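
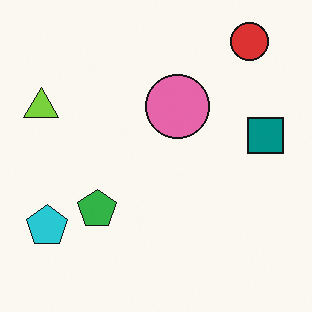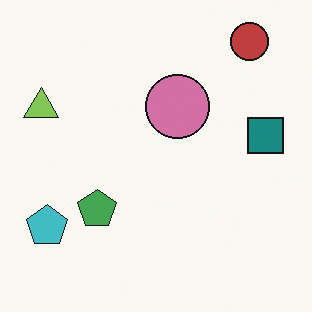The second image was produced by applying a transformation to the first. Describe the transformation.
Slightly desaturated.

All colors are more muted and greyish — a global saturation change.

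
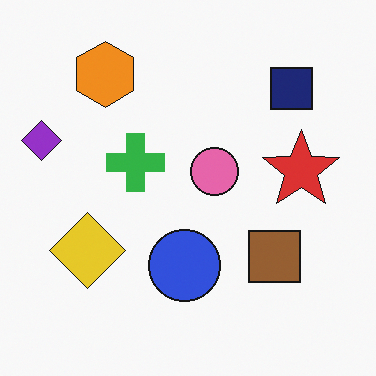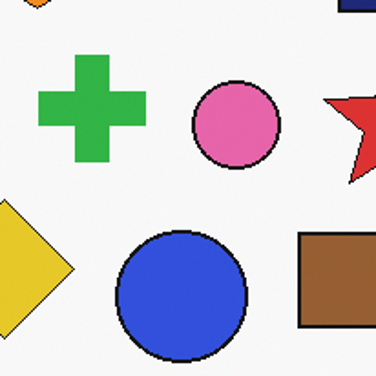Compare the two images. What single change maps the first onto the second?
Cropped to a noticeably smaller region and rescaled.

The visible shapes are larger and the field of view is narrower; shapes near the original edges may be partly or wholly outside the frame — a crop-and-rescale.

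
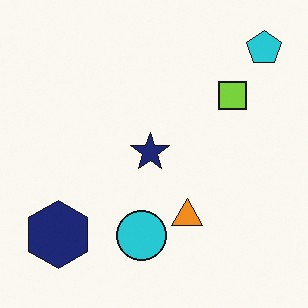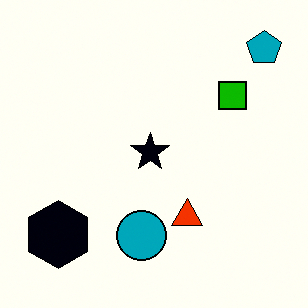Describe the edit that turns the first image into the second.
The image was boosted in contrast.

Tones are pushed away from mid-grey across the whole image — a global contrast change.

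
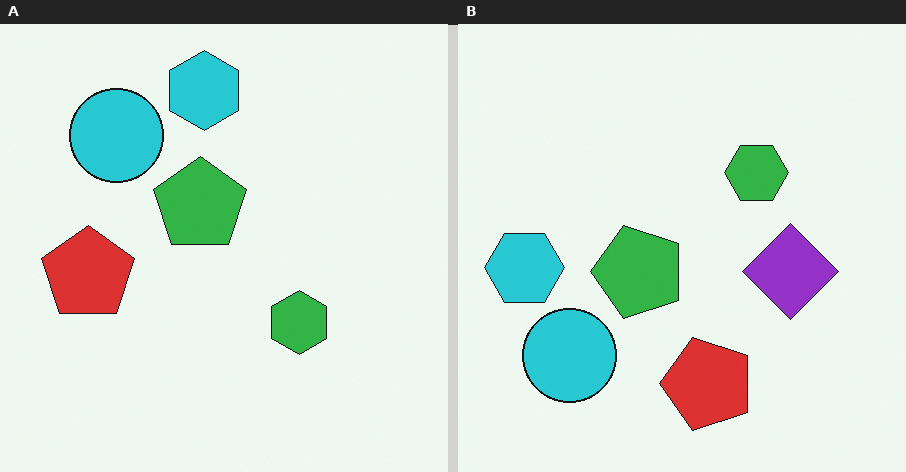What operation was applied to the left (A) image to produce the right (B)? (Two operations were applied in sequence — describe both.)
This is the original image rotated 90° counter-clockwise, then overlaid with an additional purple diamond.

The cyan hexagon sits in the top of the left (A) image and the left of the right (B) — consistent with a whole-image 90° counter-clockwise rotation. A purple diamond appears in the right (B) image that is absent from the left (A).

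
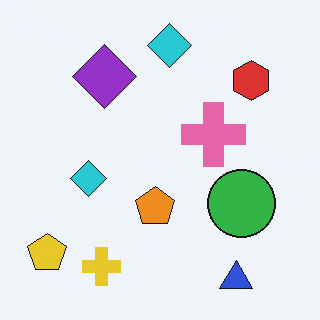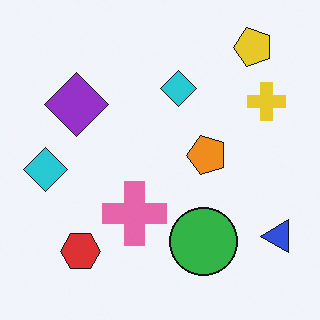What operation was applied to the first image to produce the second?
It was transposed (reflected across the top-left ↔ bottom-right diagonal).

Shapes have swapped their row and column positions — what was in the top-right is now in the bottom-left — a diagonal reflection.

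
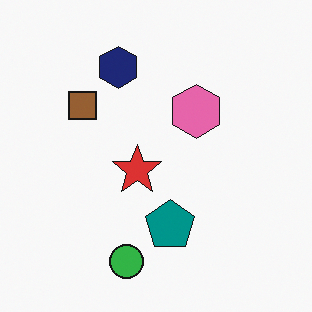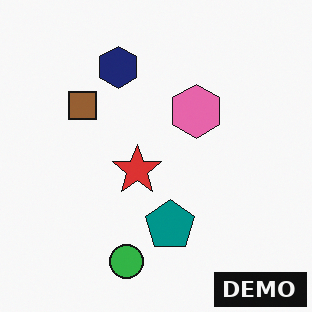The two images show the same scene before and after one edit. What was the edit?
Watermarked with the text "DEMO" in the lower-right corner.

A dark label reading "DEMO" appears in the lower-right corner.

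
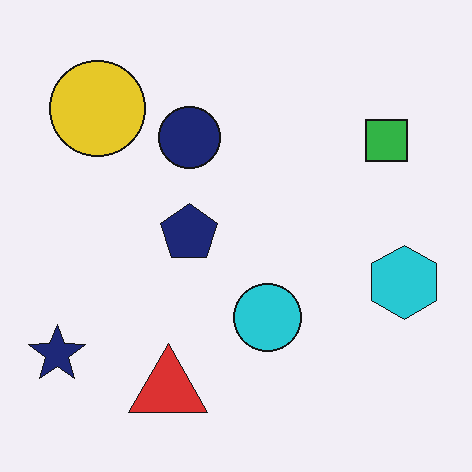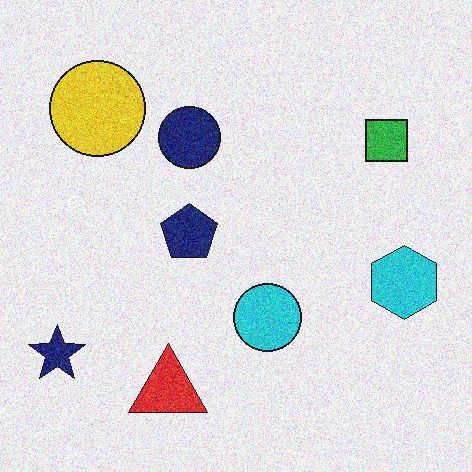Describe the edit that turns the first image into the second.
The second image is the first degraded with visible gaussian noise.

Random speckle covers the whole image, including the flat background.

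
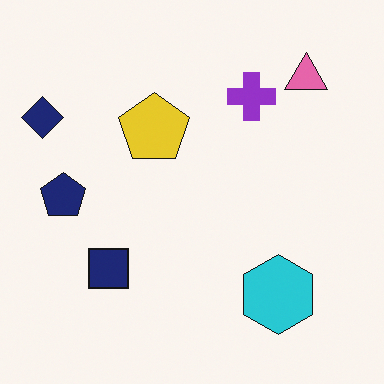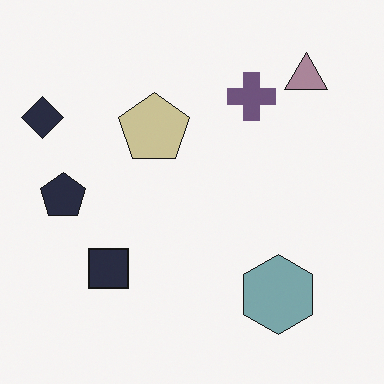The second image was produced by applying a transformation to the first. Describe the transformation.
This is the original image made much more muted (saturation change).

All colors are more muted and greyish — a global saturation change.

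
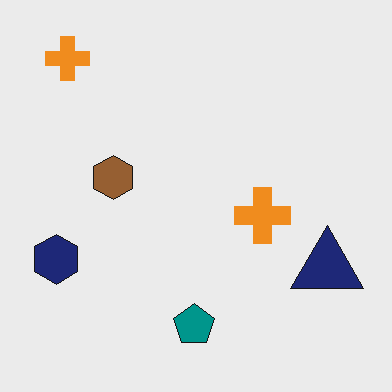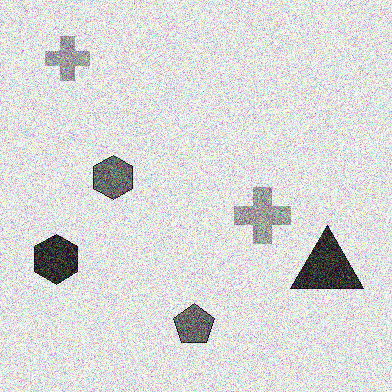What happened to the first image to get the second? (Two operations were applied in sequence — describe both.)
This is the original image converted to grayscale, then degraded with strong gaussian noise.

All color is removed — every shape is now a shade of grey. Random speckle covers the whole image, including the flat background.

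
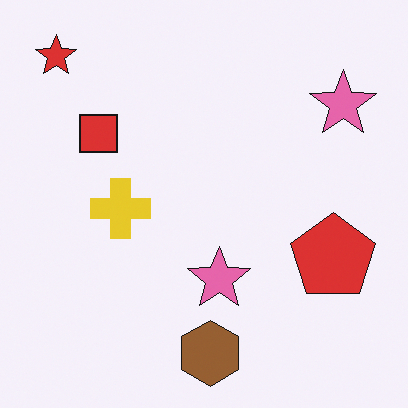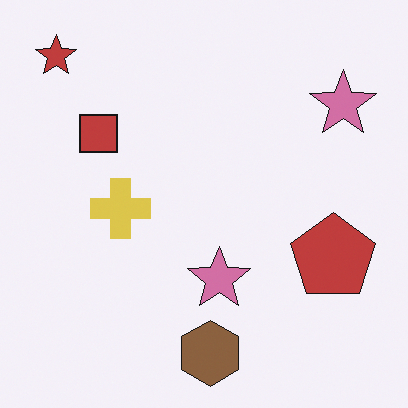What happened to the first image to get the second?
The transformation is: slightly desaturated.

All colors are more muted and greyish — a global saturation change.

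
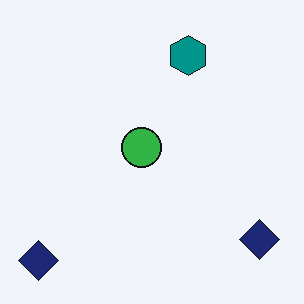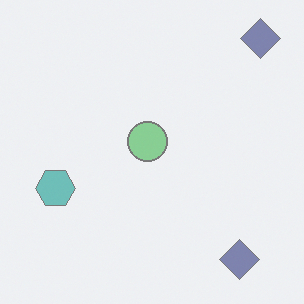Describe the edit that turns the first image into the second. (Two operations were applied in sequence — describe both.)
The image was transposed (reflected across the top-left ↔ bottom-right diagonal), then given much lower contrast.

Shapes have swapped their row and column positions — what was in the top-right is now in the bottom-left — a diagonal reflection. Tones are pushed toward mid-grey across the whole image — a global contrast change.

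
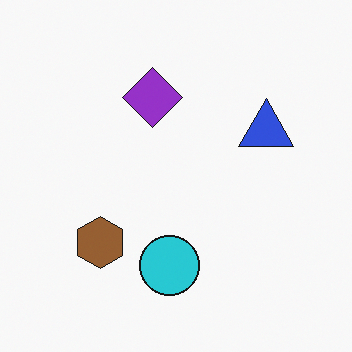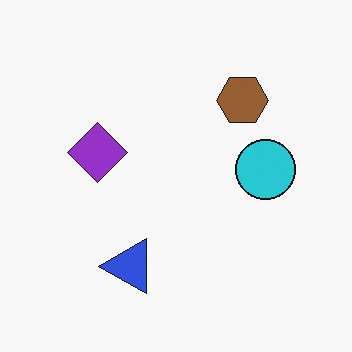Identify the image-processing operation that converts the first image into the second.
The second image is the first transposed (reflected across the top-left ↔ bottom-right diagonal).

Shapes have swapped their row and column positions — what was in the top-right is now in the bottom-left — a diagonal reflection.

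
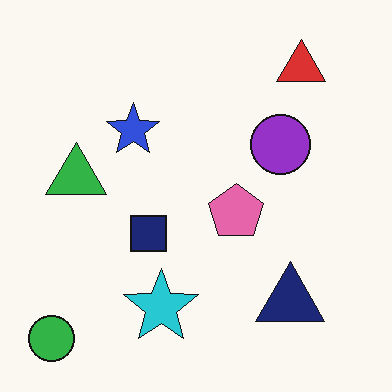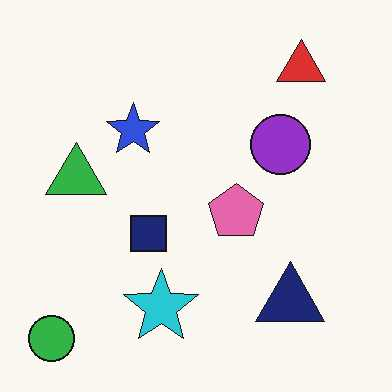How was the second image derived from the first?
The image was JPEG-compressed with visible artifacts.

Blocky 8×8 compression artifacts appear around shape edges and the flat background shows ringing — characteristic JPEG degradation.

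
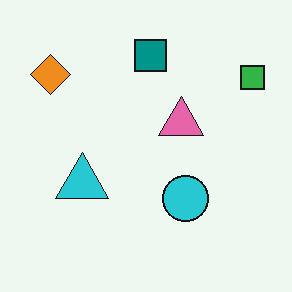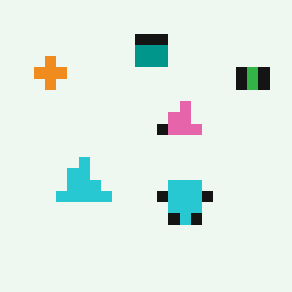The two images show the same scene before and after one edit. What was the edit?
The image was heavily pixelated into large blocks.

Shapes are reduced to large square blocks; fine edges and outlines are lost — a downscale-then-upscale (mosaic) effect.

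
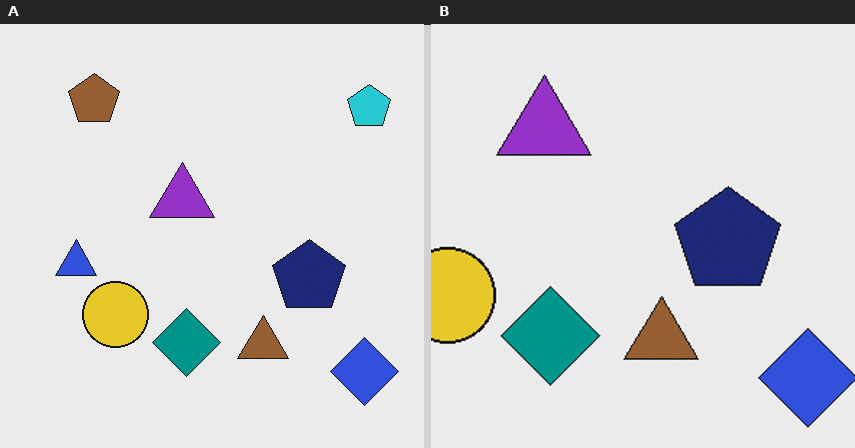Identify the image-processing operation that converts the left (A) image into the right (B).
The image was cropped to a modestly smaller region and rescaled.

The visible shapes are larger and the field of view is narrower; shapes near the original edges may be partly or wholly outside the frame — a crop-and-rescale.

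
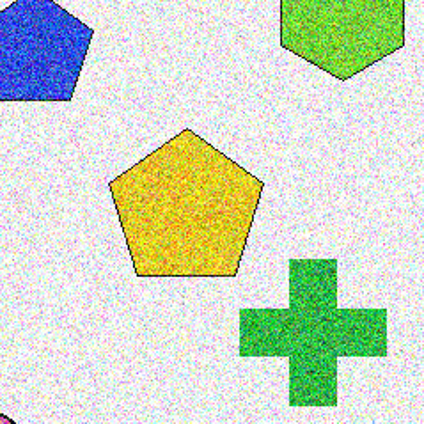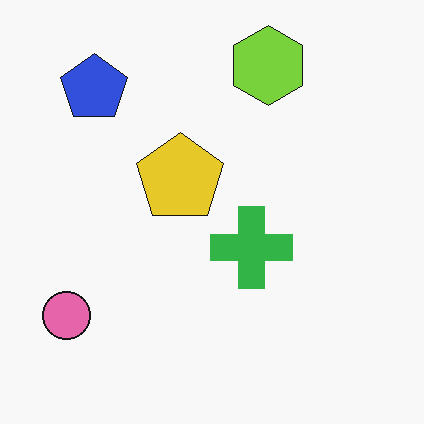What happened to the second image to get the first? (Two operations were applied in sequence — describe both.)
Degraded with strong gaussian noise, then cropped to a noticeably smaller region and rescaled.

Random speckle covers the whole image, including the flat background. The visible shapes are larger and the field of view is narrower; shapes near the original edges may be partly or wholly outside the frame — a crop-and-rescale.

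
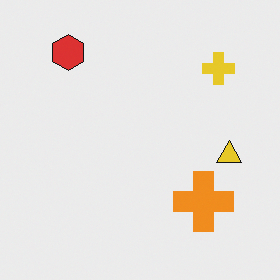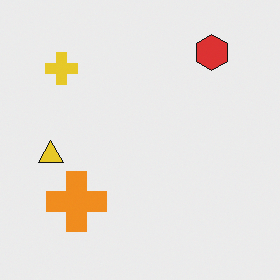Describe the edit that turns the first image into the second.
The image was flipped horizontally (left ↔ right).

The yellow triangle is in the right of the first image and the left of the second — shapes on opposite sides of the vertical midline have swapped in a mirror flip.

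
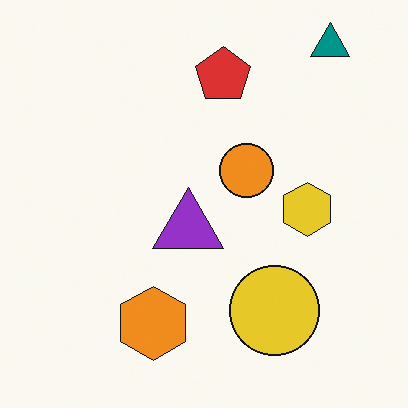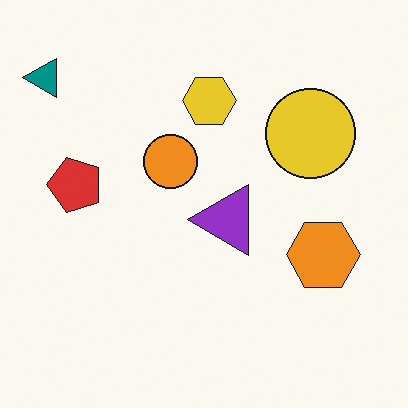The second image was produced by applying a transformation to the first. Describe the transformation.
This is the original image rotated 90° counter-clockwise.

The teal triangle sits in the top-right of the first image and the top-left of the second — consistent with a whole-image 90° counter-clockwise rotation.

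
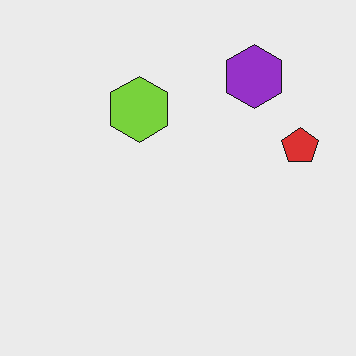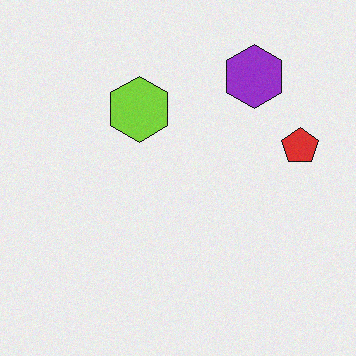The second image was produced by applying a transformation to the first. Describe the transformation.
The second image is the first degraded with a light layer of grain.

Random speckle covers the whole image, including the flat background.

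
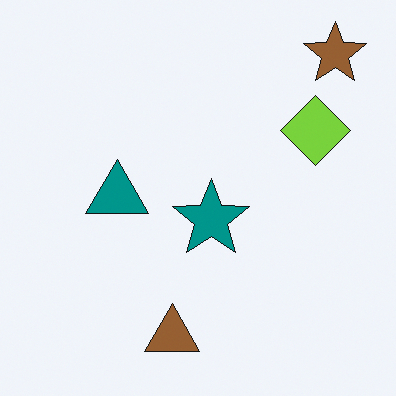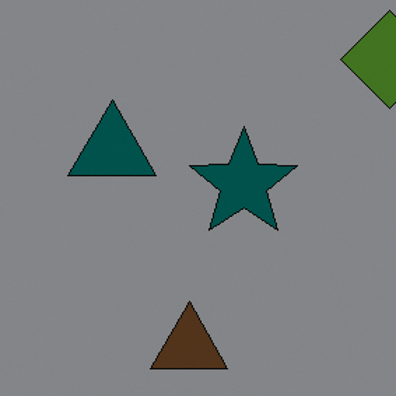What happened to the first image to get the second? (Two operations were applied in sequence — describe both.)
This is the original image cropped to a modestly smaller region and rescaled, then noticeably darkened.

The visible shapes are larger and the field of view is narrower; shapes near the original edges may be partly or wholly outside the frame — a crop-and-rescale. Every pixel — background and shapes alike — is uniformly darkened.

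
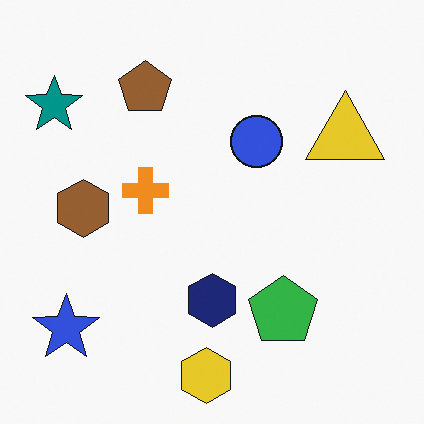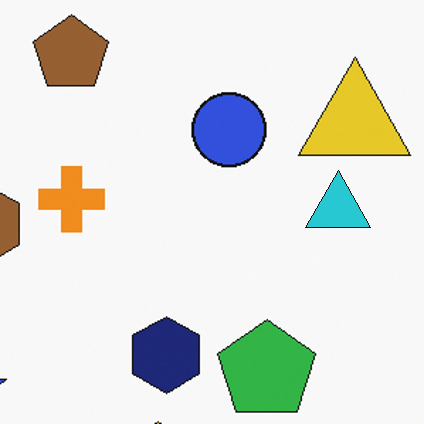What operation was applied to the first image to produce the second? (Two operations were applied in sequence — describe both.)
The second image is the first cropped slightly and scaled back up, then overlaid with an additional cyan triangle.

The visible shapes are larger and the field of view is narrower; shapes near the original edges may be partly or wholly outside the frame — a crop-and-rescale. A cyan triangle appears in the second image that is absent from the first.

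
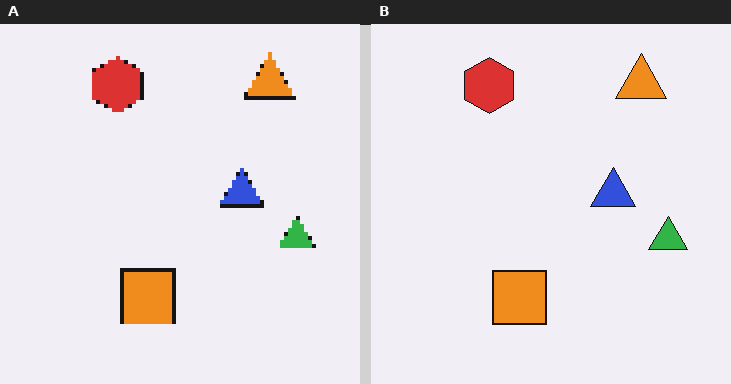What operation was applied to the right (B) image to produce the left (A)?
The image was lightly pixelated (a mild mosaic effect).

Shapes are reduced to large square blocks; fine edges and outlines are lost — a downscale-then-upscale (mosaic) effect.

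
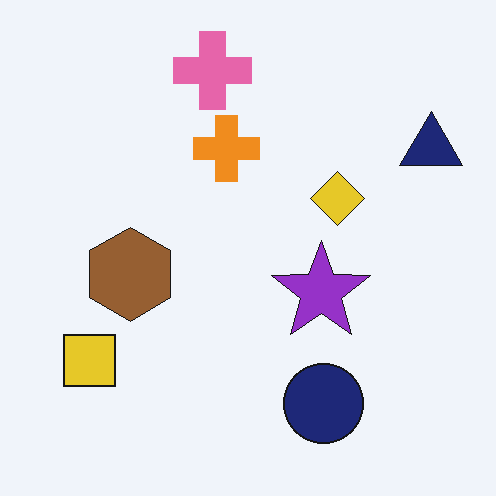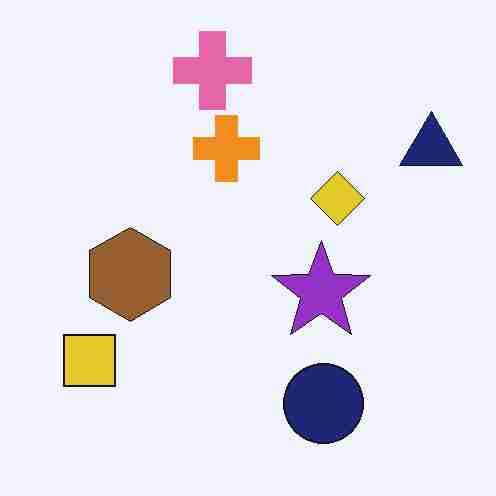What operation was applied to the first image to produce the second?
The image was degraded with heavy JPEG compression.

Blocky 8×8 compression artifacts appear around shape edges and the flat background shows ringing — characteristic JPEG degradation.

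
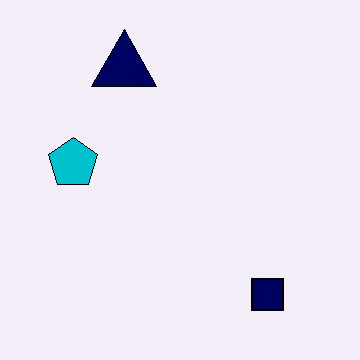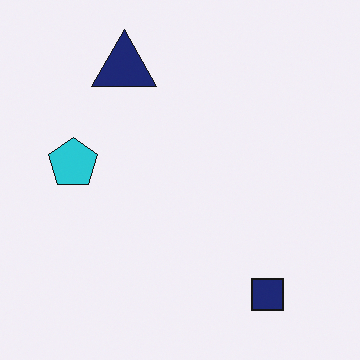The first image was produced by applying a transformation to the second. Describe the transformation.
The transformation is: given slightly increased contrast.

Tones are pushed away from mid-grey across the whole image — a global contrast change.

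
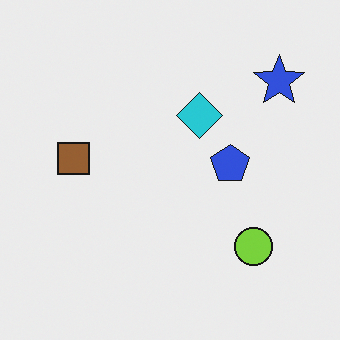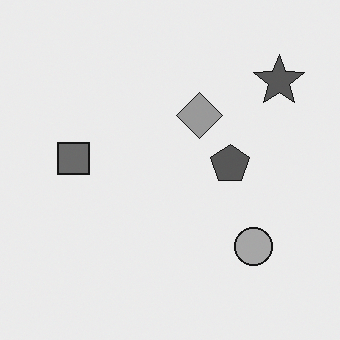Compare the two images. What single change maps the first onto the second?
The transformation is: converted to grayscale.

All color is removed — every shape is now a shade of grey.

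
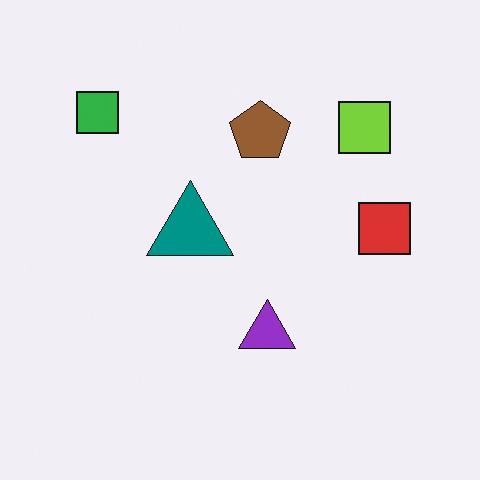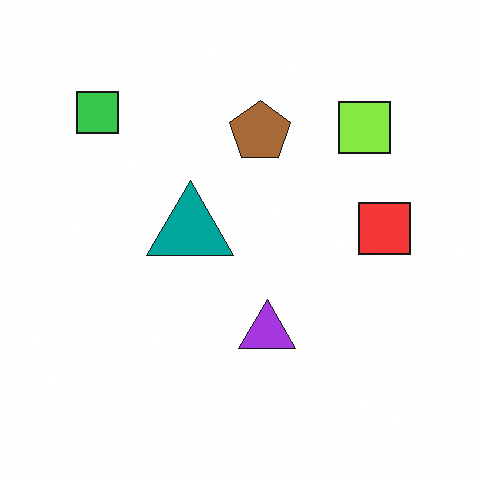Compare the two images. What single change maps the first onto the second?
This is the original image brightened a little.

Every pixel — background and shapes alike — is uniformly brightened.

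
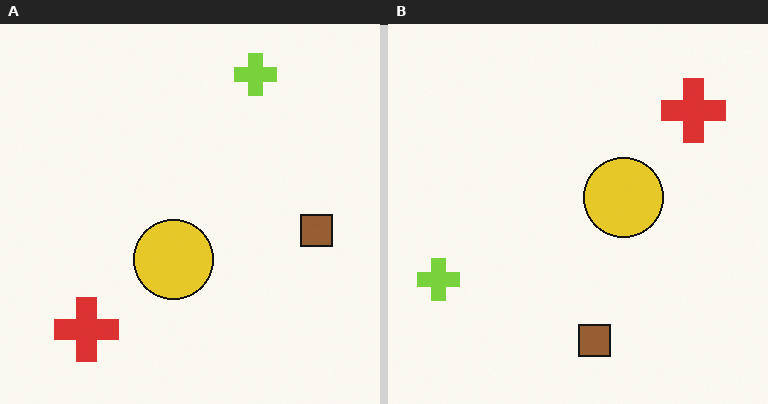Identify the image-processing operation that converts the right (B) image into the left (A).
Transposed (reflected across the top-left ↔ bottom-right diagonal).

Shapes have swapped their row and column positions — what was in the top-right is now in the bottom-left — a diagonal reflection.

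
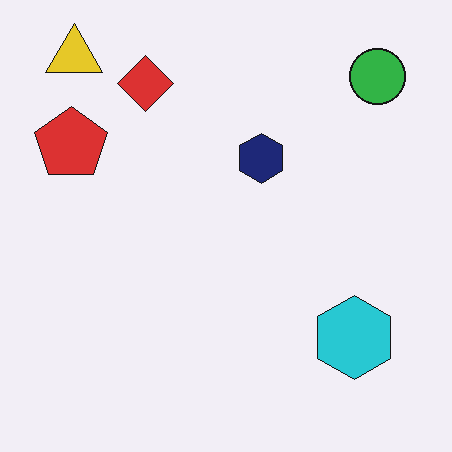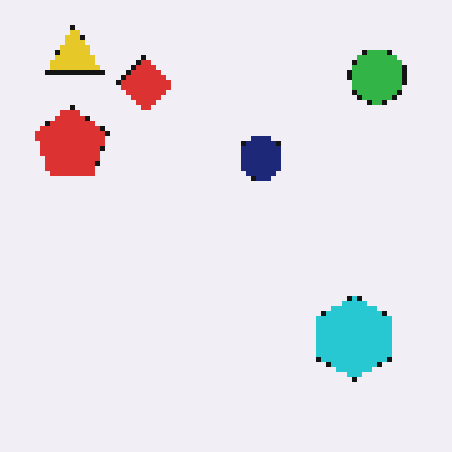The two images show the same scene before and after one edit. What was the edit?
It was lightly pixelated (a mild mosaic effect).

Shapes are reduced to large square blocks; fine edges and outlines are lost — a downscale-then-upscale (mosaic) effect.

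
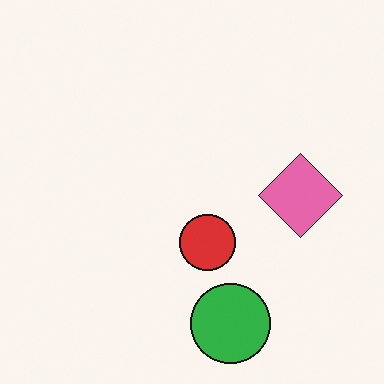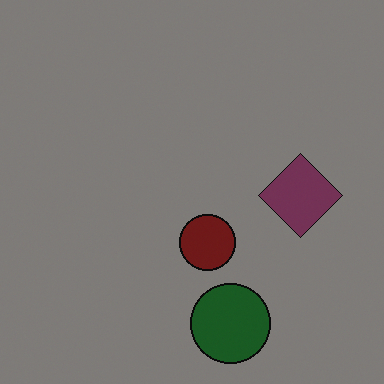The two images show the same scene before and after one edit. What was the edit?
It was noticeably darkened.

Every pixel — background and shapes alike — is uniformly darkened.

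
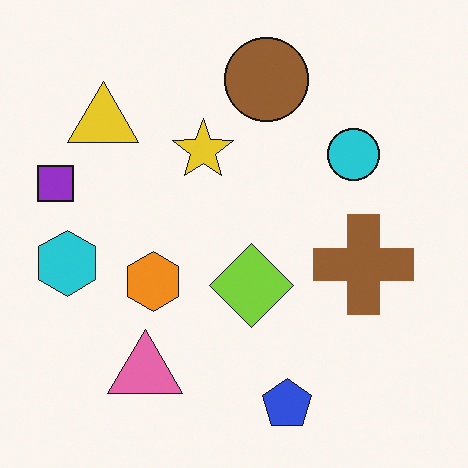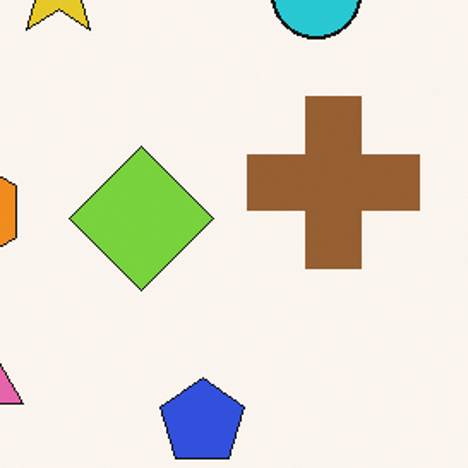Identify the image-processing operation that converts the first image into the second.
The transformation is: cropped to a noticeably smaller region and rescaled.

The visible shapes are larger and the field of view is narrower; shapes near the original edges may be partly or wholly outside the frame — a crop-and-rescale.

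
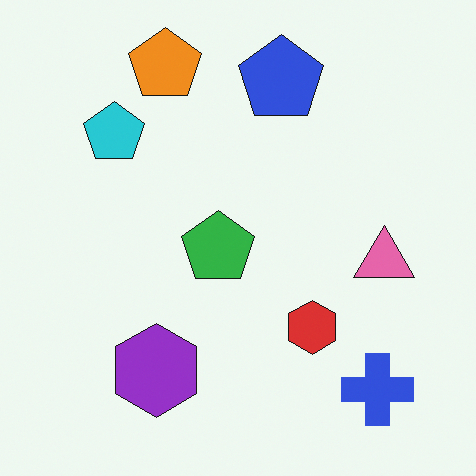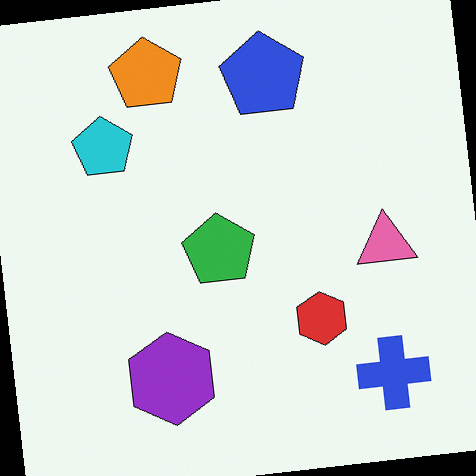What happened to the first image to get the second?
It was rotated counter-clockwise by a small amount.

Every shape is tilted by the same angle and the image corners show triangular fill wedges — a whole-image rotation by a non-right angle.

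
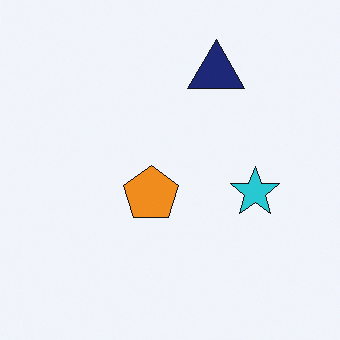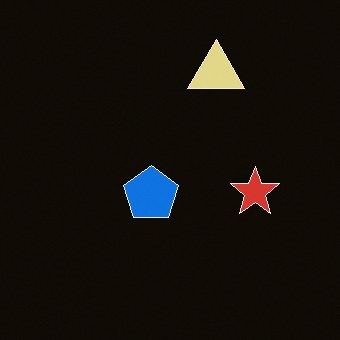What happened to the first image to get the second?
Color-inverted (negative).

The light background has become dark and every shape's color is its complement — a photographic negative.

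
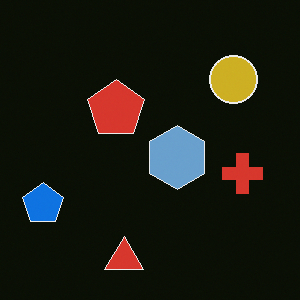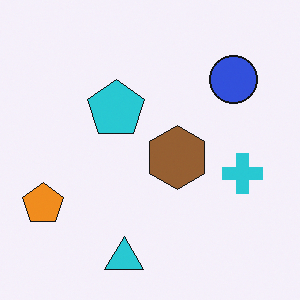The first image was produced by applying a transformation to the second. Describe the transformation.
It was color-inverted (negative).

The light background has become dark and every shape's color is its complement — a photographic negative.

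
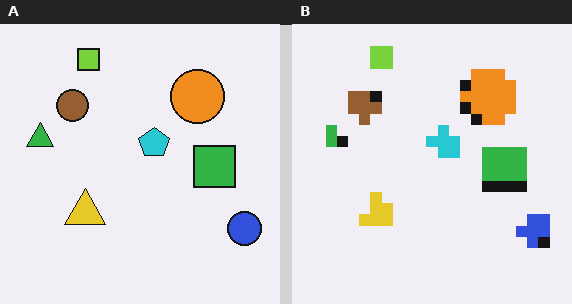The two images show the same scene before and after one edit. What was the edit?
The right (B) image is the left (A) coarsely pixelated.

Shapes are reduced to large square blocks; fine edges and outlines are lost — a downscale-then-upscale (mosaic) effect.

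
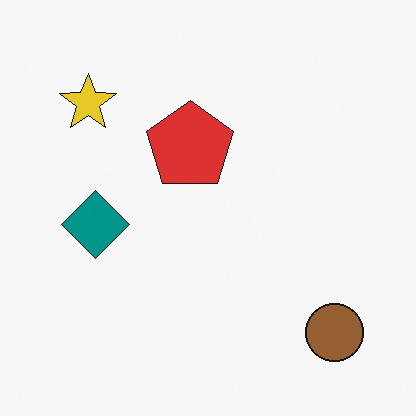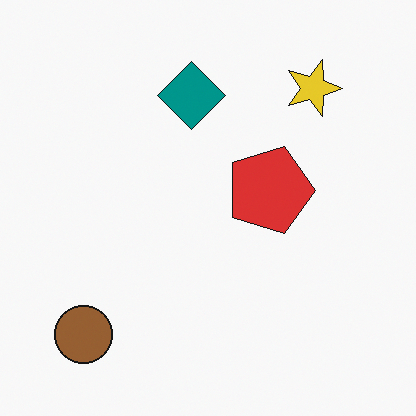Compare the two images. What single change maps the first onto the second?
This is the original image rotated 90° clockwise.

The brown circle sits in the bottom-right of the first image and the bottom-left of the second — consistent with a whole-image 90° clockwise rotation.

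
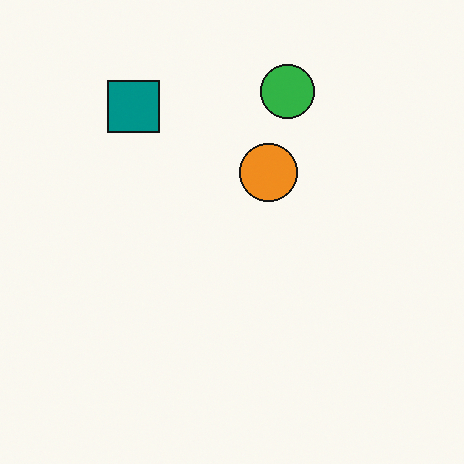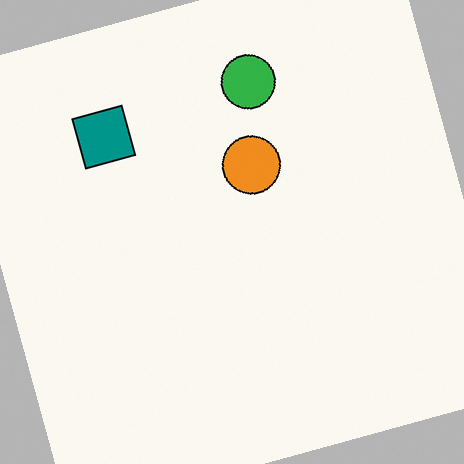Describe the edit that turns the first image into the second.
The second image is the first rotated counter-clockwise by a clearly visible amount.

Every shape is tilted by the same angle and the image corners show triangular fill wedges — a whole-image rotation by a non-right angle.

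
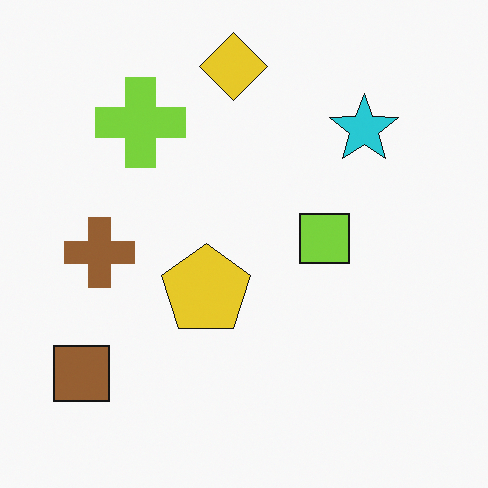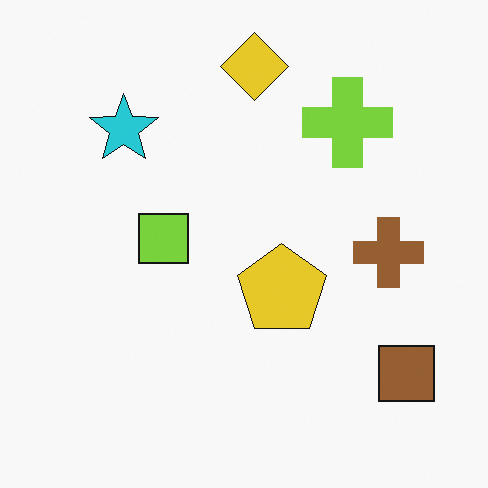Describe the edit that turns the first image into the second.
Flipped horizontally (left ↔ right).

The brown square is in the bottom-left of the first image and the bottom-right of the second — shapes on opposite sides of the vertical midline have swapped in a mirror flip.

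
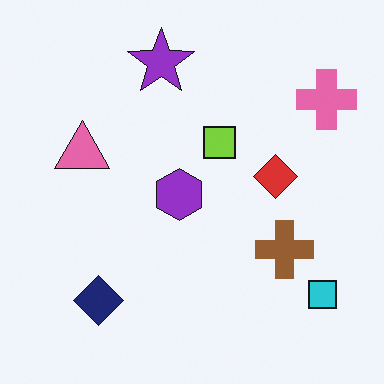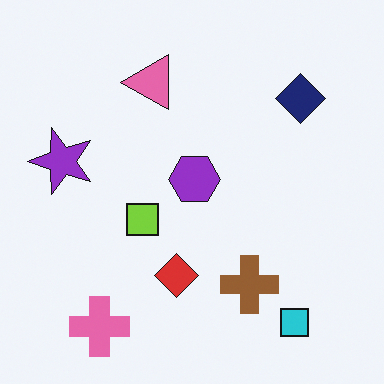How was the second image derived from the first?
It was transposed (reflected across the top-left ↔ bottom-right diagonal).

Shapes have swapped their row and column positions — what was in the top-right is now in the bottom-left — a diagonal reflection.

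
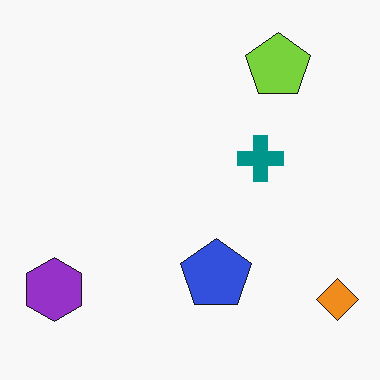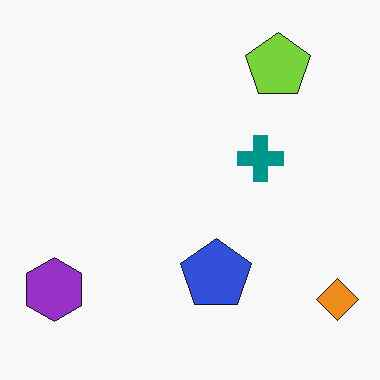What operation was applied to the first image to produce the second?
It was given moderate JPEG compression.

Blocky 8×8 compression artifacts appear around shape edges and the flat background shows ringing — characteristic JPEG degradation.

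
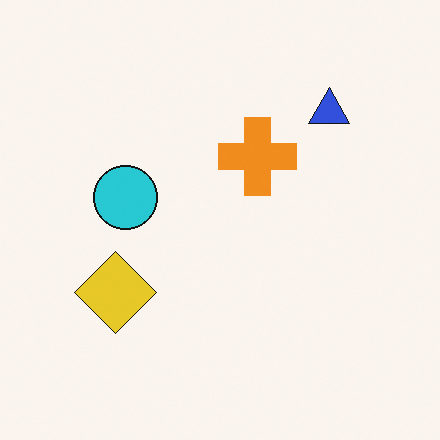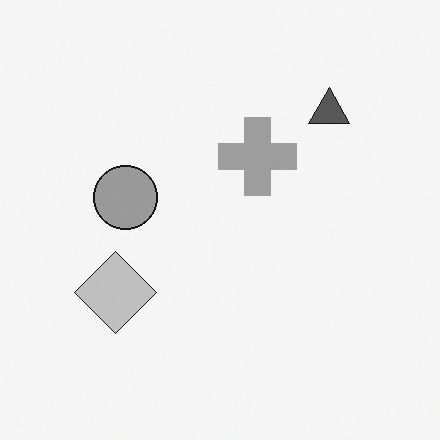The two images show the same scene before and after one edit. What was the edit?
The second image is the first converted to grayscale.

All color is removed — every shape is now a shade of grey.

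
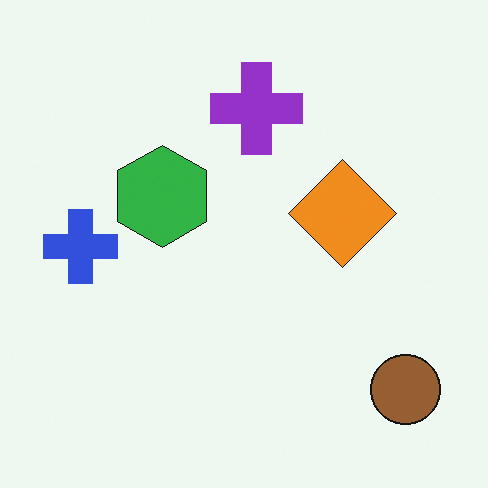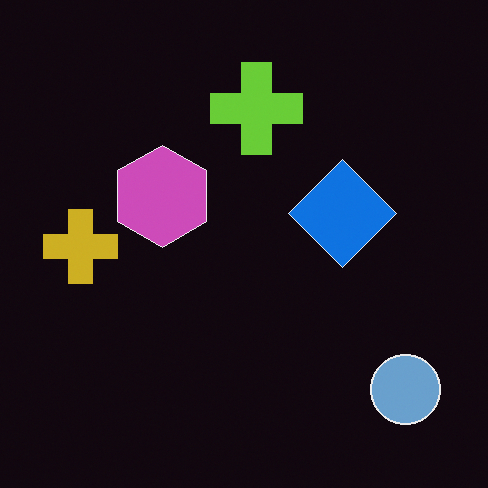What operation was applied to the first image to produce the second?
The image was color-inverted (negative).

The light background has become dark and every shape's color is its complement — a photographic negative.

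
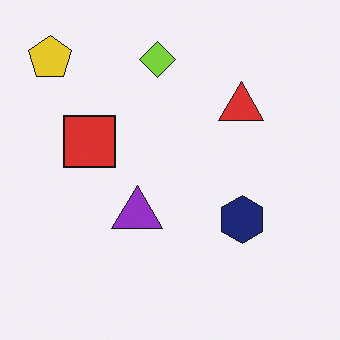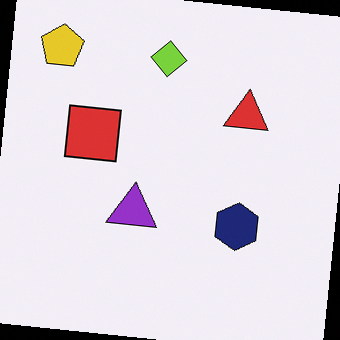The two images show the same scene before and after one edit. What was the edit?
It was rotated clockwise by a small amount.

Every shape is tilted by the same angle and the image corners show triangular fill wedges — a whole-image rotation by a non-right angle.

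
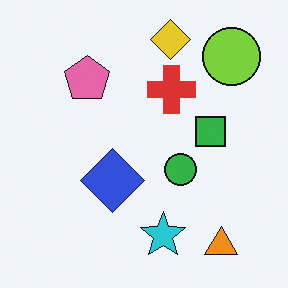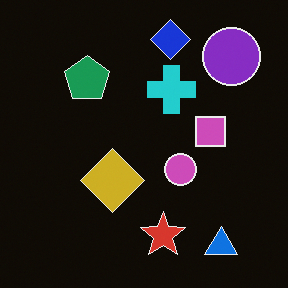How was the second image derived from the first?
Color-inverted (negative).

The light background has become dark and every shape's color is its complement — a photographic negative.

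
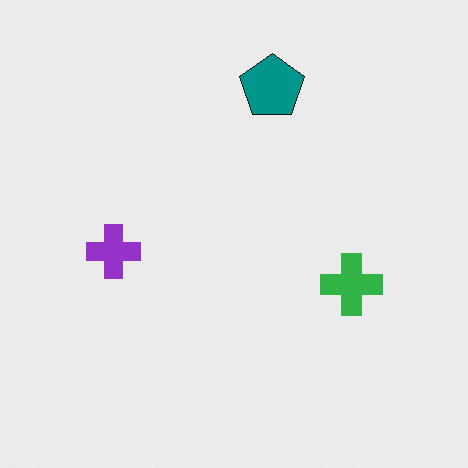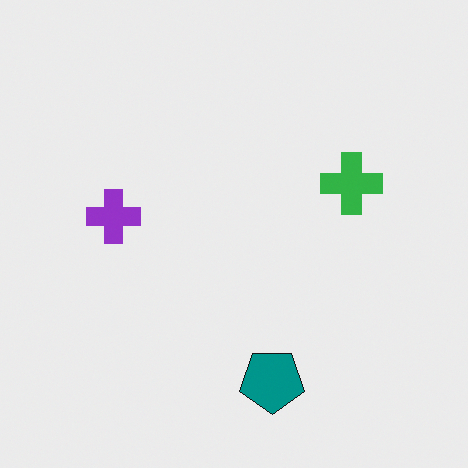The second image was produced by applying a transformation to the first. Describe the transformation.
The second image is the first flipped vertically (top ↔ bottom).

The teal pentagon is in the top of the first image and the bottom of the second — shapes on opposite sides of the horizontal midline have swapped in a mirror flip.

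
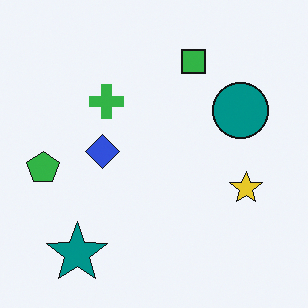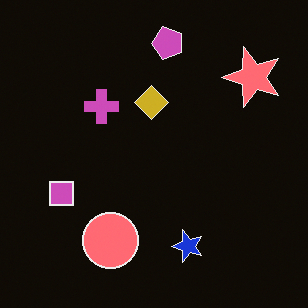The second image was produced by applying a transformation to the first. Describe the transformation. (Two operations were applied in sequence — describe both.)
The transformation is: color-inverted (negative), then transposed (reflected across the top-left ↔ bottom-right diagonal).

The light background has become dark and every shape's color is its complement — a photographic negative. Shapes have swapped their row and column positions — what was in the top-right is now in the bottom-left — a diagonal reflection.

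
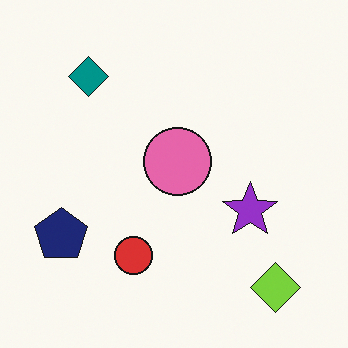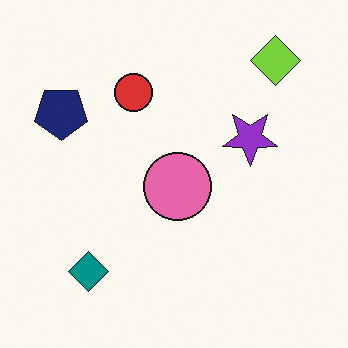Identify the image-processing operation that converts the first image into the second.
The transformation is: flipped vertically (top ↔ bottom).

The lime diamond is in the bottom-right of the first image and the top-right of the second — shapes on opposite sides of the horizontal midline have swapped in a mirror flip.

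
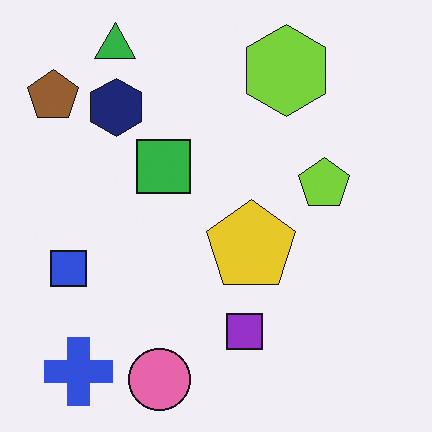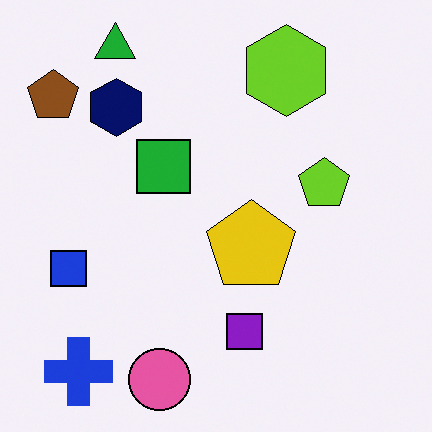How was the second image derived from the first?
The transformation is: given slightly increased contrast.

Tones are pushed away from mid-grey across the whole image — a global contrast change.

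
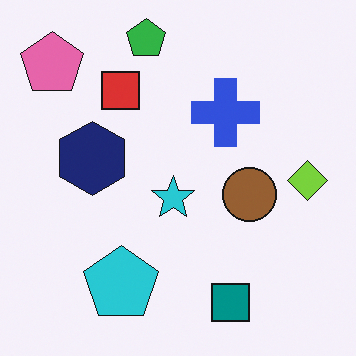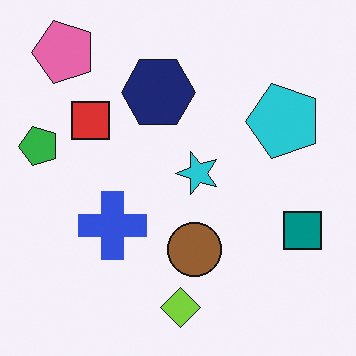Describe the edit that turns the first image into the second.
The second image is the first transposed (reflected across the top-left ↔ bottom-right diagonal).

Shapes have swapped their row and column positions — what was in the top-right is now in the bottom-left — a diagonal reflection.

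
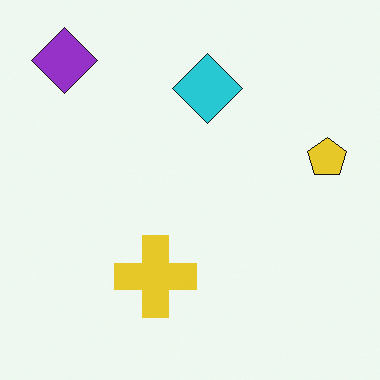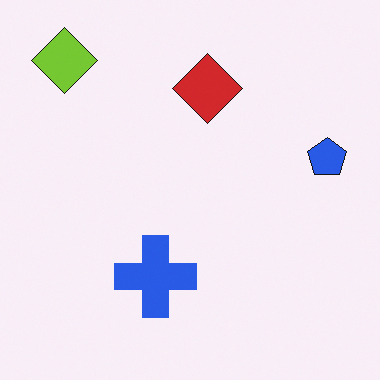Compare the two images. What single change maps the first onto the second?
The second image is the first hue-shifted by a large amount.

Every shape's color has rotated by the same amount around the hue wheel — a uniform hue shift.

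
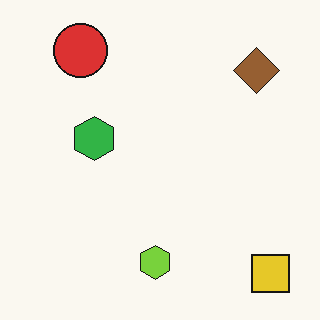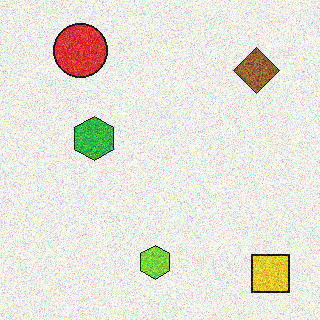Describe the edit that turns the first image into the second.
The second image is the first degraded with strong gaussian noise.

Random speckle covers the whole image, including the flat background.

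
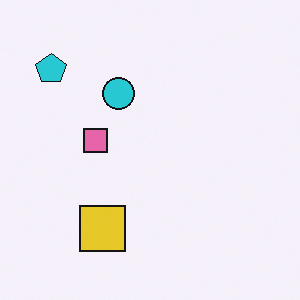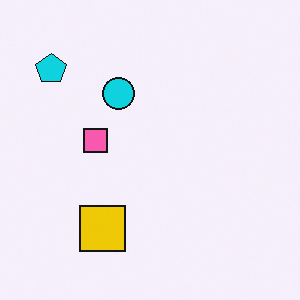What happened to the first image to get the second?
This is the original image slightly oversaturated.

All colors are more vivid — a global saturation change.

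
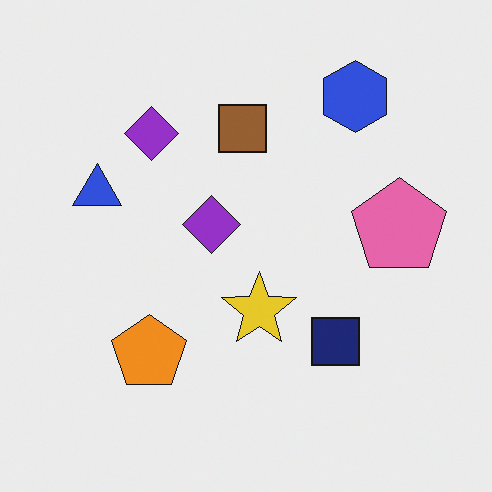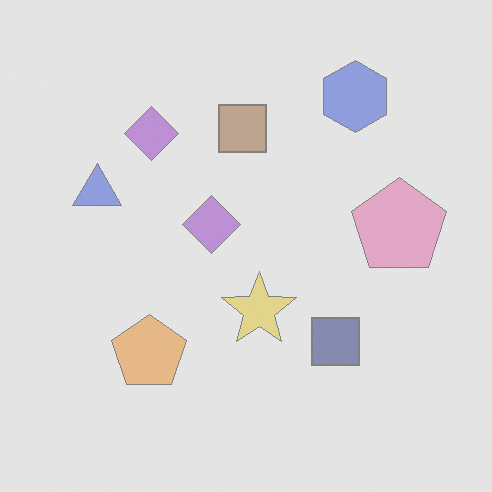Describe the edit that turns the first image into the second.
The second image is the first washed out (contrast reduced).

Tones are pushed toward mid-grey across the whole image — a global contrast change.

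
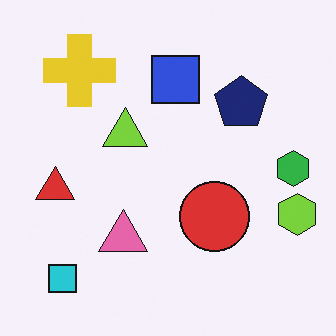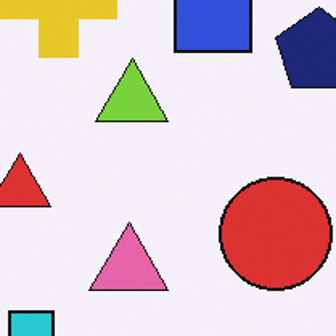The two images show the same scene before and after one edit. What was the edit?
The second image is the first cropped to a modestly smaller region and rescaled.

The visible shapes are larger and the field of view is narrower; shapes near the original edges may be partly or wholly outside the frame — a crop-and-rescale.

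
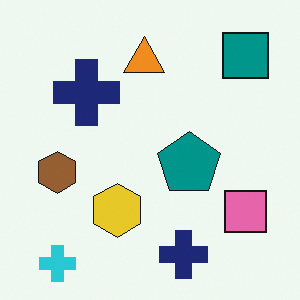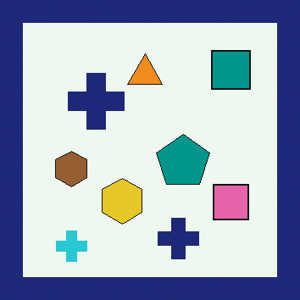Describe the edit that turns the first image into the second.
The second image is the first framed with a navy border.

A solid navy frame runs around the edge of the second image, with the content slightly shrunk inside it.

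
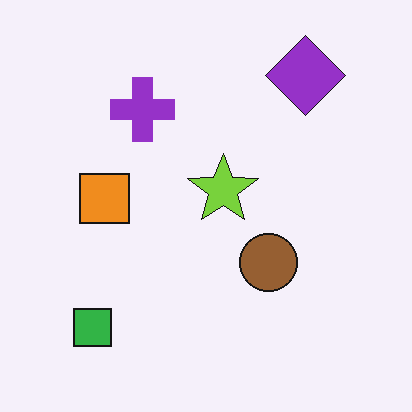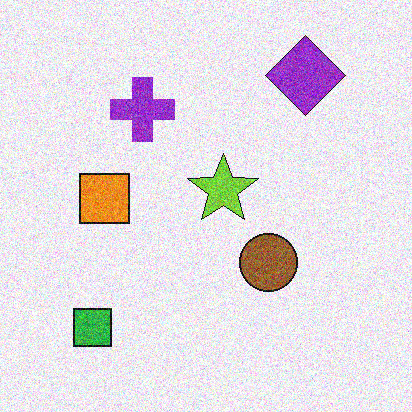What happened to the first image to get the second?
The transformation is: degraded with strong gaussian noise.

Random speckle covers the whole image, including the flat background.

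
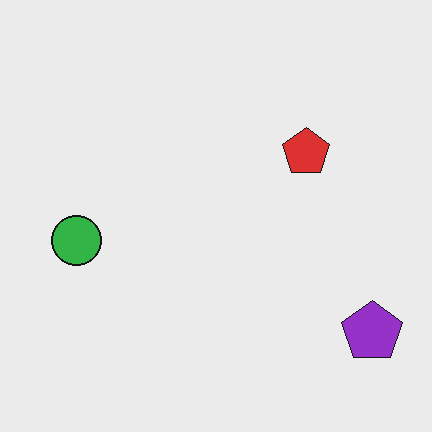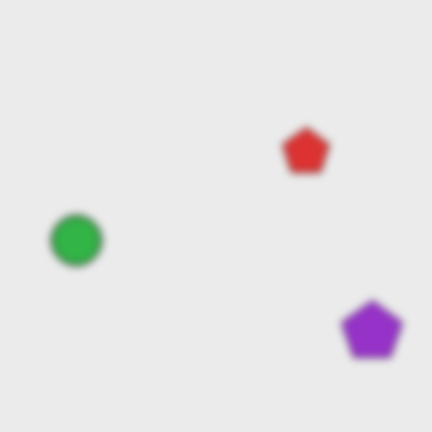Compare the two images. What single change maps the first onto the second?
It was moderately blurred.

Shape edges and outlines are uniformly softened across the whole image.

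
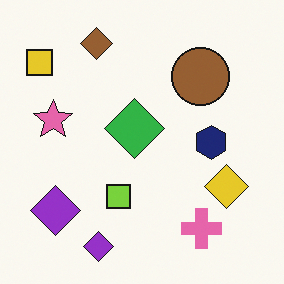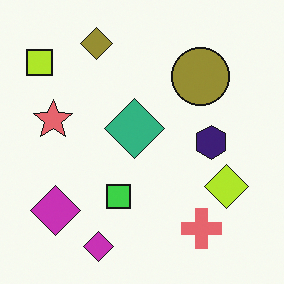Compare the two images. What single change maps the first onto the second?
The second image is the first hue-shifted by a small amount.

Every shape's color has rotated by the same amount around the hue wheel — a uniform hue shift.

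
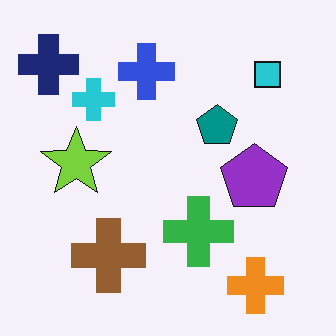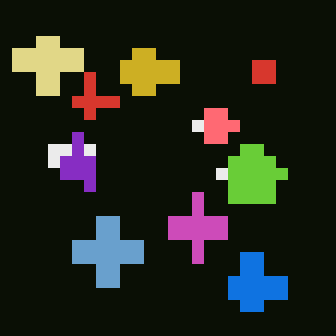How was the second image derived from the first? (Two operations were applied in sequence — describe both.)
Color-inverted (negative), then coarsely pixelated.

The light background has become dark and every shape's color is its complement — a photographic negative. Shapes are reduced to large square blocks; fine edges and outlines are lost — a downscale-then-upscale (mosaic) effect.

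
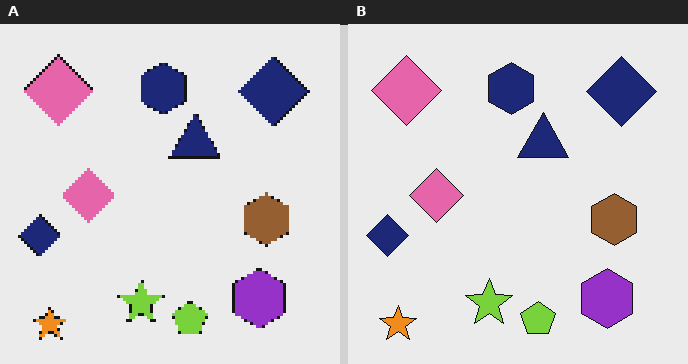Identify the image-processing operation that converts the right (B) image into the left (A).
The image was lightly pixelated (a mild mosaic effect).

Shapes are reduced to large square blocks; fine edges and outlines are lost — a downscale-then-upscale (mosaic) effect.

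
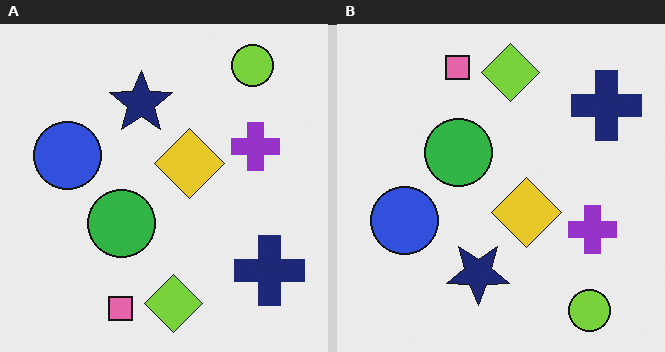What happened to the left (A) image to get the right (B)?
This is the original image flipped vertically (top ↔ bottom).

The lime circle is in the top-right of the left (A) image and the bottom-right of the right (B) — shapes on opposite sides of the horizontal midline have swapped in a mirror flip.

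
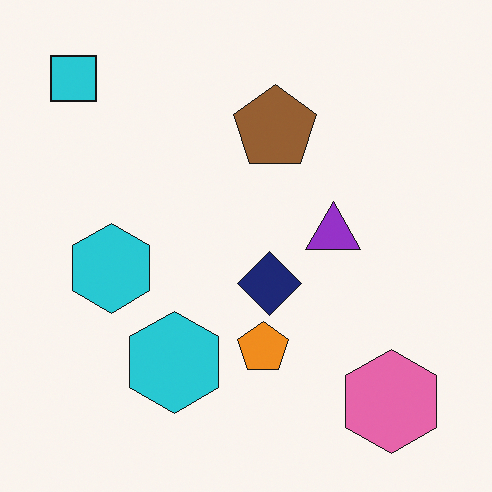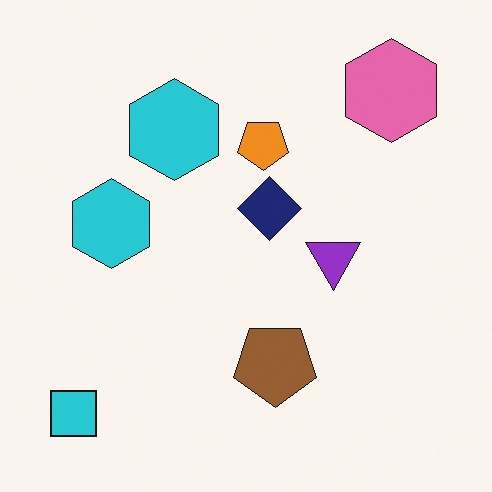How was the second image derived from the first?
The image was flipped vertically (top ↔ bottom).

The cyan square is in the top-left of the first image and the bottom-left of the second — shapes on opposite sides of the horizontal midline have swapped in a mirror flip.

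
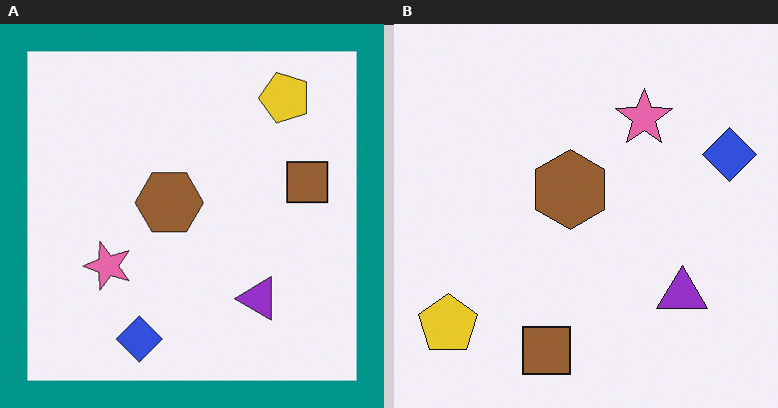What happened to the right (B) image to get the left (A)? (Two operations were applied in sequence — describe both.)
It was transposed (reflected across the top-left ↔ bottom-right diagonal), then framed with a teal border.

Shapes have swapped their row and column positions — what was in the top-right is now in the bottom-left — a diagonal reflection. A solid teal frame runs around the edge of the left (A) image, with the content slightly shrunk inside it.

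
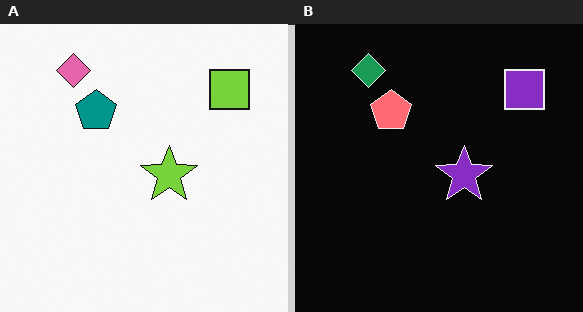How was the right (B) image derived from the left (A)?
This is the original image color-inverted (negative).

The light background has become dark and every shape's color is its complement — a photographic negative.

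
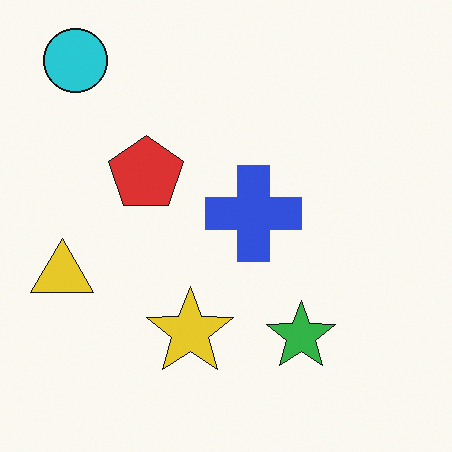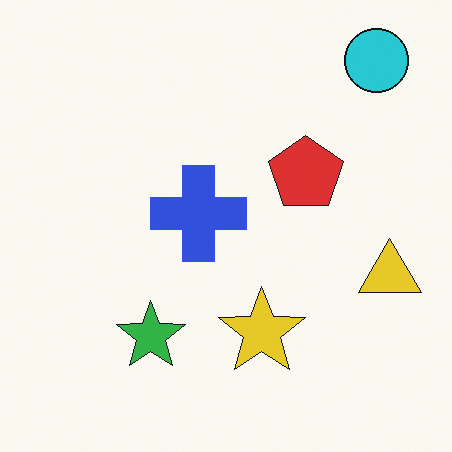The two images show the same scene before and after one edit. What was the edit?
The image was flipped horizontally (left ↔ right).

The yellow triangle is in the left of the first image and the right of the second — shapes on opposite sides of the vertical midline have swapped in a mirror flip.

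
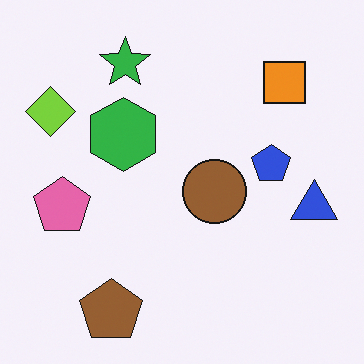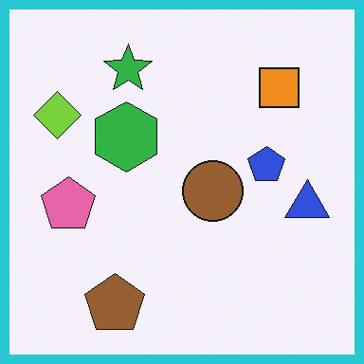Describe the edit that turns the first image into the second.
It was framed with a cyan border.

A solid cyan frame runs around the edge of the second image, with the content slightly shrunk inside it.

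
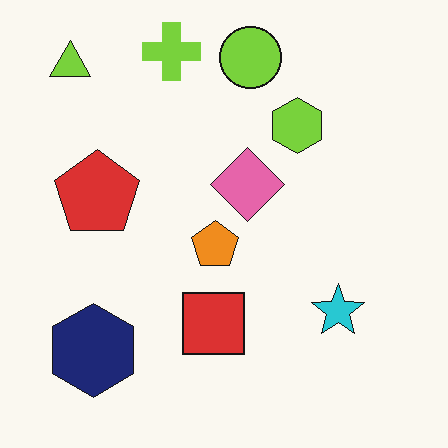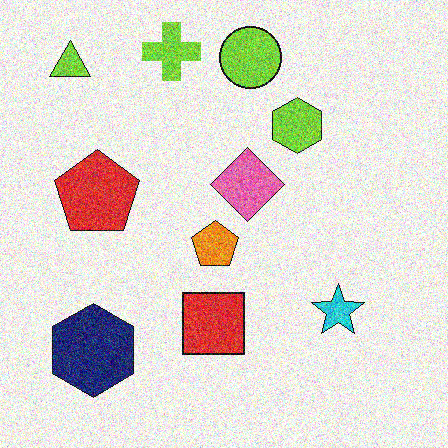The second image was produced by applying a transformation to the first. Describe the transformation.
It was degraded with strong gaussian noise.

Random speckle covers the whole image, including the flat background.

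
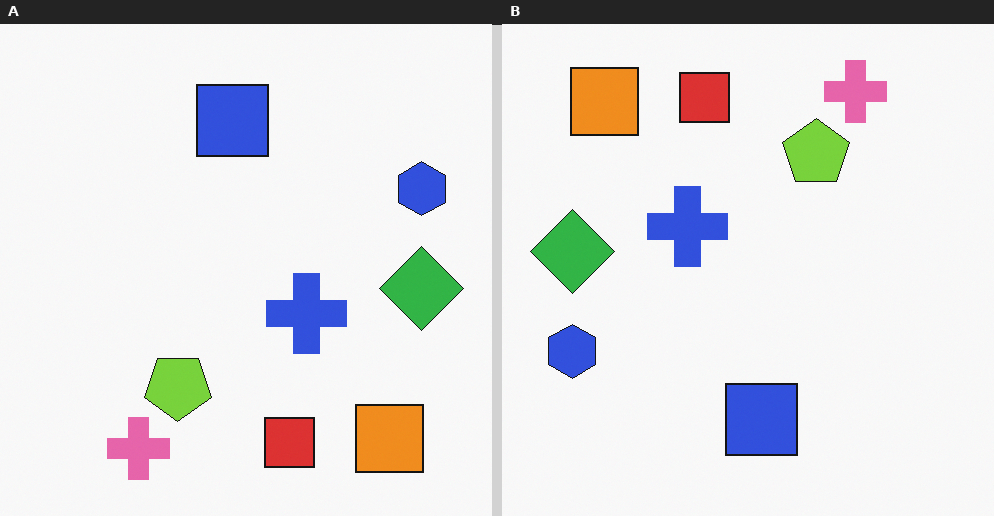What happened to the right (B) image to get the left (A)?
The image was rotated 180°.

The orange square sits in the top-left of the right (B) image and the bottom-right of the left (A) — consistent with a whole-image 180° rotation.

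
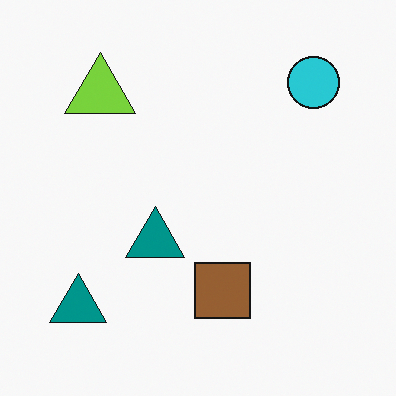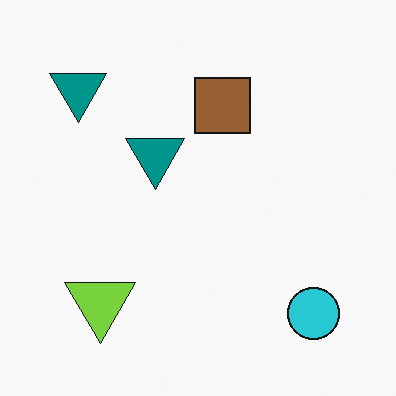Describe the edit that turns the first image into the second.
This is the original image flipped vertically (top ↔ bottom).

The cyan circle is in the top-right of the first image and the bottom-right of the second — shapes on opposite sides of the horizontal midline have swapped in a mirror flip.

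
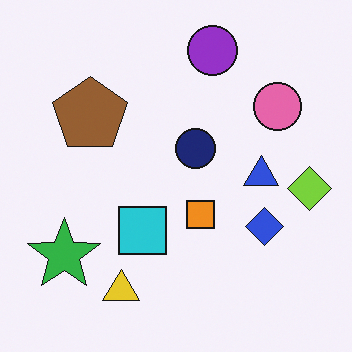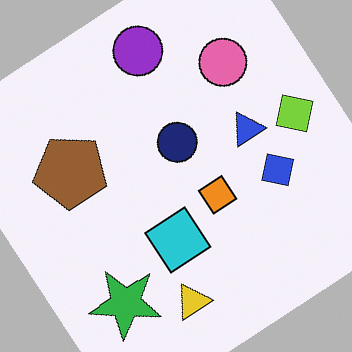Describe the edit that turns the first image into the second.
The second image is the first rotated counter-clockwise by a large amount — several tens of degrees.

Every shape is tilted by the same angle and the image corners show triangular fill wedges — a whole-image rotation by a non-right angle.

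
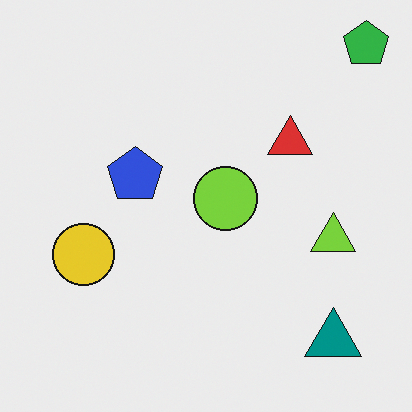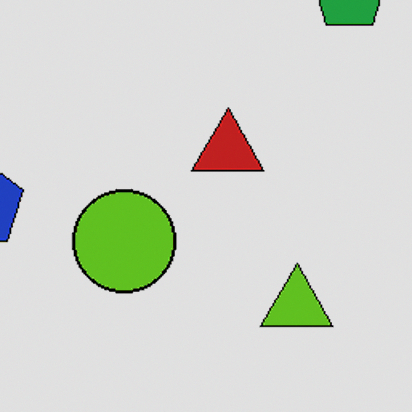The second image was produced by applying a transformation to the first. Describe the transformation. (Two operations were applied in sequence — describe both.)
The second image is the first cropped slightly and scaled back up, then moderately posterized.

The visible shapes are larger and the field of view is narrower; shapes near the original edges may be partly or wholly outside the frame — a crop-and-rescale. Each flat color has snapped to a coarser quantized level — most visibly, the near-white background has dropped to a flat grey.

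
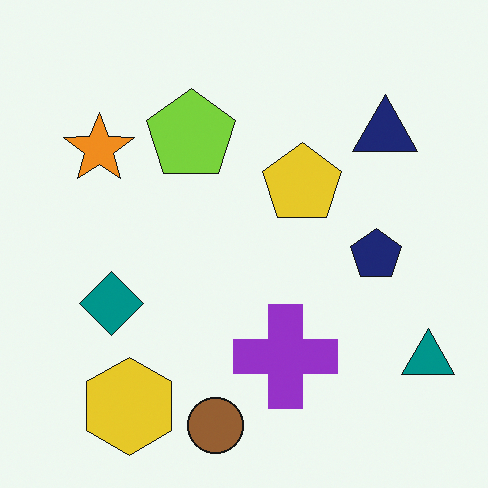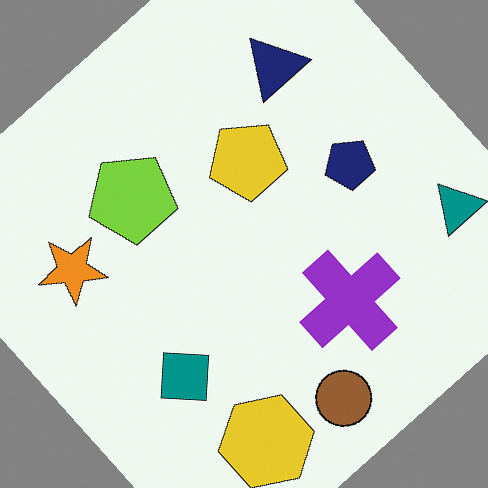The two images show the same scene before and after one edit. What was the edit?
This is the original image rotated counter-clockwise by a large amount — several tens of degrees.

Every shape is tilted by the same angle and the image corners show triangular fill wedges — a whole-image rotation by a non-right angle.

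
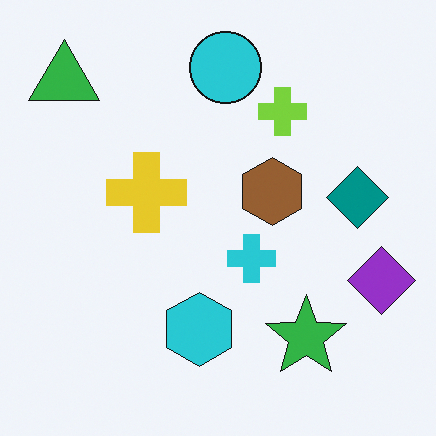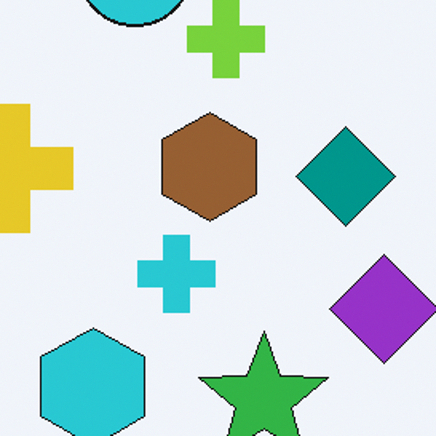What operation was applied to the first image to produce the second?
This is the original image cropped to a modestly smaller region and rescaled.

The visible shapes are larger and the field of view is narrower; shapes near the original edges may be partly or wholly outside the frame — a crop-and-rescale.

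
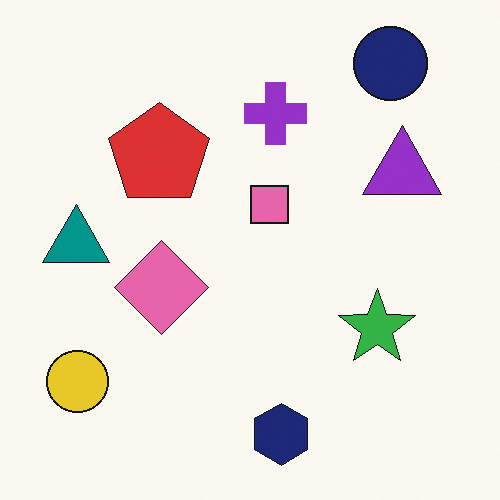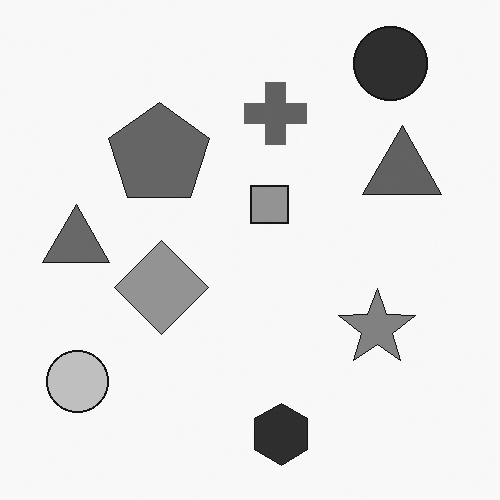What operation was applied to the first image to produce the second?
The second image is the first converted to grayscale.

All color is removed — every shape is now a shade of grey.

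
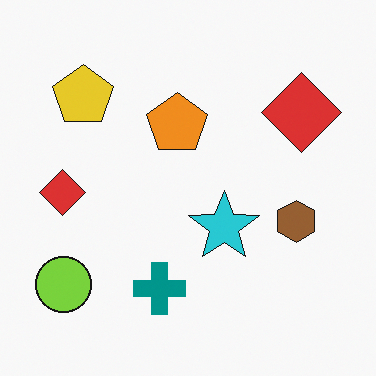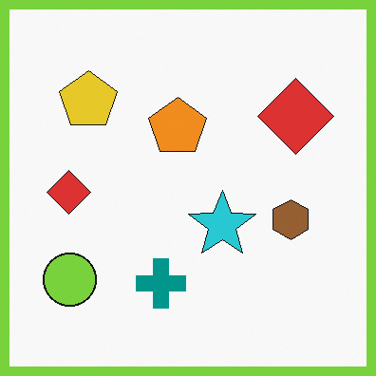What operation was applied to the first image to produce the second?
It was framed with a lime border.

A solid lime frame runs around the edge of the second image, with the content slightly shrunk inside it.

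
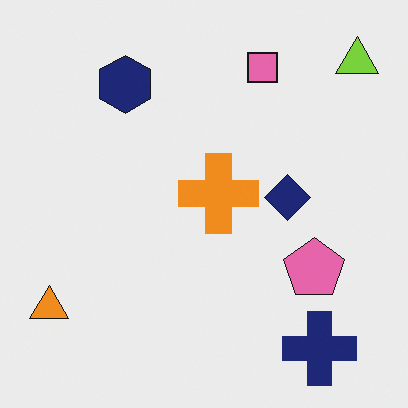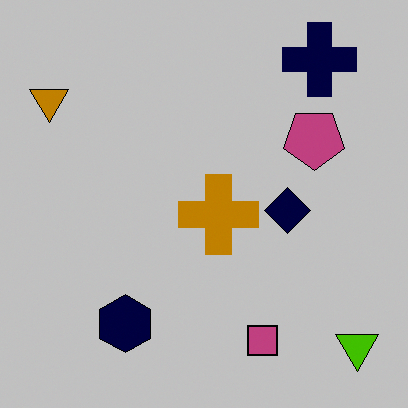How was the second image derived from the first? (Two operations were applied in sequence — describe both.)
The image was aggressively posterized, then flipped vertically (top ↔ bottom).

Each flat color has snapped to a coarser quantized level — most visibly, the near-white background has dropped to a flat grey. The navy cross is in the bottom-right of the first image and the top-right of the second — shapes on opposite sides of the horizontal midline have swapped in a mirror flip.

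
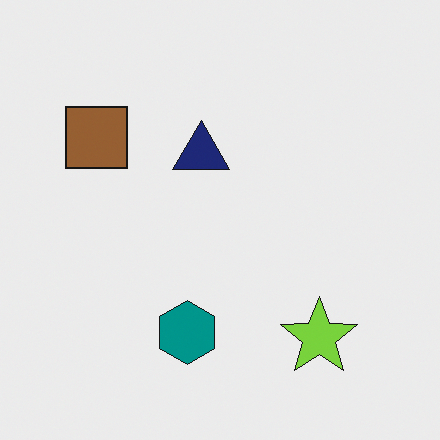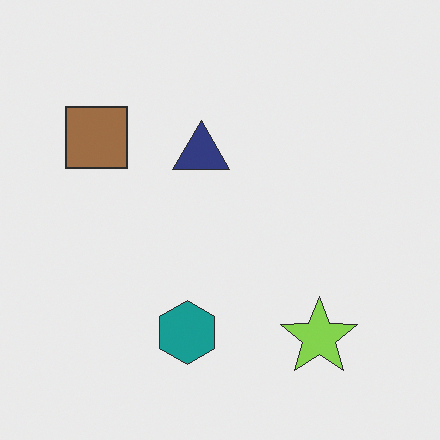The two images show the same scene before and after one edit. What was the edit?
The image was given slightly reduced contrast.

Tones are pushed toward mid-grey across the whole image — a global contrast change.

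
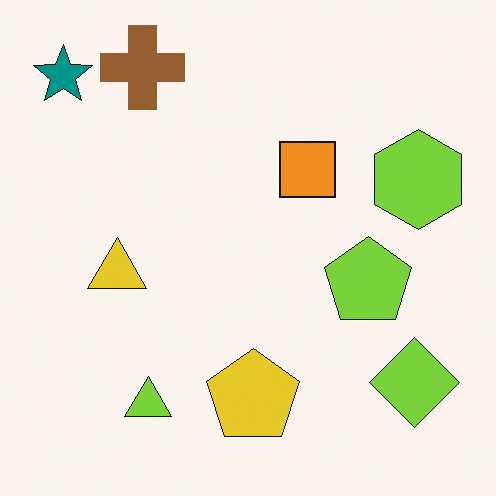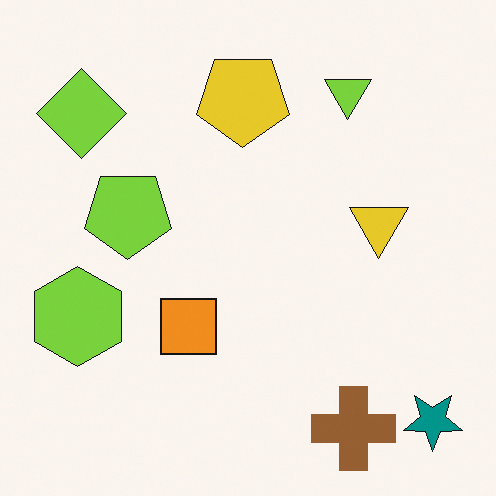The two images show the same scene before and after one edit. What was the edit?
It was rotated 180°.

The teal star sits in the top-left of the first image and the bottom-right of the second — consistent with a whole-image 180° rotation.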